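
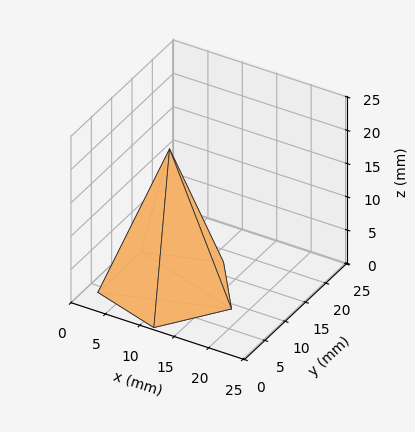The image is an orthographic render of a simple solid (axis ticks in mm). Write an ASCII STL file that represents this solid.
Reading the render: the shape is a regular 5-sided pyramid, base circumscribed radius ≈ 9 mm, apex at z ≈ 21 mm (dimensions read to the nearest mm from the axis ticks). For the STL, each face is triangulated and given an outward normal.

solid part
  facet normal 0.0000 0.0000 -1.0000
    outer loop
      vertex 1.72 14.29 0.00
      vertex 11.78 17.56 0.00
      vertex 18.00 9.00 0.00
    endloop
  endfacet
  facet normal 0.0000 0.0000 -1.0000
    outer loop
      vertex 1.72 3.71 0.00
      vertex 1.72 14.29 0.00
      vertex 18.00 9.00 0.00
    endloop
  endfacet
  facet normal 0.0000 0.0000 -1.0000
    outer loop
      vertex 11.78 0.44 0.00
      vertex 1.72 3.71 0.00
      vertex 18.00 9.00 0.00
    endloop
  endfacet
  facet normal 0.7643 0.5554 0.3276
    outer loop
      vertex 18.00 9.00 0.00
      vertex 11.78 17.56 0.00
      vertex 9.00 9.00 21.00
    endloop
  endfacet
  facet normal -0.2921 0.8985 0.3276
    outer loop
      vertex 11.78 17.56 0.00
      vertex 1.72 14.29 0.00
      vertex 9.00 9.00 21.00
    endloop
  endfacet
  facet normal -0.9448 0.0000 0.3275
    outer loop
      vertex 1.72 14.29 0.00
      vertex 1.72 3.71 0.00
      vertex 9.00 9.00 21.00
    endloop
  endfacet
  facet normal -0.2921 -0.8985 0.3276
    outer loop
      vertex 1.72 3.71 0.00
      vertex 11.78 0.44 0.00
      vertex 9.00 9.00 21.00
    endloop
  endfacet
  facet normal 0.7643 -0.5554 0.3276
    outer loop
      vertex 11.78 0.44 0.00
      vertex 18.00 9.00 0.00
      vertex 9.00 9.00 21.00
    endloop
  endfacet
endsolid part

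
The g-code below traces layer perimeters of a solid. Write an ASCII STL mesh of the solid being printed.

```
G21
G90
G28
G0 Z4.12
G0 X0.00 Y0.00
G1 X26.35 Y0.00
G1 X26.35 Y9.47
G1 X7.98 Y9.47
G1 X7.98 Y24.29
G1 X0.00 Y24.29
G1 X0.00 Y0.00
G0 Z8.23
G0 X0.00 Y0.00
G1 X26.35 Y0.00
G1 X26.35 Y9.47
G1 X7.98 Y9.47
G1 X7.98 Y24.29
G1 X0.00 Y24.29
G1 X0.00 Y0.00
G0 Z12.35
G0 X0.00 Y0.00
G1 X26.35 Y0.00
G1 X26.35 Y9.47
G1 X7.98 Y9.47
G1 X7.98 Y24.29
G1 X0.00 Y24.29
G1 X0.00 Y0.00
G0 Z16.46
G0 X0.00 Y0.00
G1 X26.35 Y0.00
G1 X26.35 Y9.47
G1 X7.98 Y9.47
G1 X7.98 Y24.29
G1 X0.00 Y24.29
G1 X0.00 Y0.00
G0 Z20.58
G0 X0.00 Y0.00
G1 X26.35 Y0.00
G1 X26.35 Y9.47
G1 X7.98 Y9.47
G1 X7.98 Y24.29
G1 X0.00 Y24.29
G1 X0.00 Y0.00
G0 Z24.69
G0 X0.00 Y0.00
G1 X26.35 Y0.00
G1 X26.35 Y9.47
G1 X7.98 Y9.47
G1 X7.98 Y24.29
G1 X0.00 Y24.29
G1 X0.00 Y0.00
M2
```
solid part
  facet normal 0.0000 0.0000 -1.0000
    outer loop
      vertex 26.35 9.47 0.00
      vertex 26.35 0.00 0.00
      vertex 0.00 0.00 0.00
    endloop
  endfacet
  facet normal 0.0000 0.0000 -1.0000
    outer loop
      vertex 7.98 9.47 0.00
      vertex 26.35 9.47 0.00
      vertex 0.00 0.00 0.00
    endloop
  endfacet
  facet normal 0.0000 0.0000 -1.0000
    outer loop
      vertex 7.98 24.29 0.00
      vertex 7.98 9.47 0.00
      vertex 0.00 0.00 0.00
    endloop
  endfacet
  facet normal 0.0000 0.0000 -1.0000
    outer loop
      vertex 0.00 24.29 0.00
      vertex 7.98 24.29 0.00
      vertex 0.00 0.00 0.00
    endloop
  endfacet
  facet normal 0.0000 0.0000 1.0000
    outer loop
      vertex 0.00 0.00 24.69
      vertex 26.35 0.00 24.69
      vertex 26.35 9.47 24.69
    endloop
  endfacet
  facet normal 0.0000 0.0000 1.0000
    outer loop
      vertex 0.00 0.00 24.69
      vertex 26.35 9.47 24.69
      vertex 7.98 9.47 24.69
    endloop
  endfacet
  facet normal 0.0000 0.0000 1.0000
    outer loop
      vertex 0.00 0.00 24.69
      vertex 7.98 9.47 24.69
      vertex 7.98 24.29 24.69
    endloop
  endfacet
  facet normal 0.0000 0.0000 1.0000
    outer loop
      vertex 0.00 0.00 24.69
      vertex 7.98 24.29 24.69
      vertex 0.00 24.29 24.69
    endloop
  endfacet
  facet normal 0.0000 -1.0000 0.0000
    outer loop
      vertex 0.00 0.00 0.00
      vertex 26.35 0.00 0.00
      vertex 26.35 0.00 24.69
    endloop
  endfacet
  facet normal 0.0000 -1.0000 0.0000
    outer loop
      vertex 0.00 0.00 0.00
      vertex 26.35 0.00 24.69
      vertex 0.00 0.00 24.69
    endloop
  endfacet
  facet normal 1.0000 0.0000 0.0000
    outer loop
      vertex 26.35 0.00 0.00
      vertex 26.35 9.47 0.00
      vertex 26.35 9.47 24.69
    endloop
  endfacet
  facet normal 1.0000 0.0000 0.0000
    outer loop
      vertex 26.35 0.00 0.00
      vertex 26.35 9.47 24.69
      vertex 26.35 0.00 24.69
    endloop
  endfacet
  facet normal 0.0000 1.0000 0.0000
    outer loop
      vertex 26.35 9.47 0.00
      vertex 7.98 9.47 0.00
      vertex 7.98 9.47 24.69
    endloop
  endfacet
  facet normal 0.0000 1.0000 0.0000
    outer loop
      vertex 26.35 9.47 0.00
      vertex 7.98 9.47 24.69
      vertex 26.35 9.47 24.69
    endloop
  endfacet
  facet normal 1.0000 0.0000 0.0000
    outer loop
      vertex 7.98 9.47 0.00
      vertex 7.98 24.29 0.00
      vertex 7.98 24.29 24.69
    endloop
  endfacet
  facet normal 1.0000 0.0000 0.0000
    outer loop
      vertex 7.98 9.47 0.00
      vertex 7.98 24.29 24.69
      vertex 7.98 9.47 24.69
    endloop
  endfacet
  facet normal 0.0000 1.0000 0.0000
    outer loop
      vertex 7.98 24.29 0.00
      vertex 0.00 24.29 0.00
      vertex 0.00 24.29 24.69
    endloop
  endfacet
  facet normal 0.0000 1.0000 0.0000
    outer loop
      vertex 7.98 24.29 0.00
      vertex 0.00 24.29 24.69
      vertex 7.98 24.29 24.69
    endloop
  endfacet
  facet normal -1.0000 0.0000 0.0000
    outer loop
      vertex 0.00 24.29 0.00
      vertex 0.00 0.00 0.00
      vertex 0.00 0.00 24.69
    endloop
  endfacet
  facet normal -1.0000 0.0000 0.0000
    outer loop
      vertex 0.00 24.29 0.00
      vertex 0.00 0.00 24.69
      vertex 0.00 24.29 24.69
    endloop
  endfacet
endsolid part

The G0 Z moves step by Δz≈4.12 mm. Every layer's G1 loop is the same polygon, so the solid is a straight extrusion of it from z=0 to z≈24.7. Closing with flat bottom and top caps and triangulating gives 20 facets — an L-shaped prism: outer 26.4 × 24.3 mm, arm thicknesses ≈ 9.47 mm (horizontal) and 7.98 mm (vertical), extruded 24.7 mm in z.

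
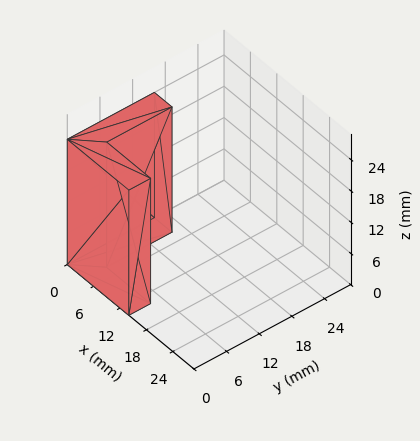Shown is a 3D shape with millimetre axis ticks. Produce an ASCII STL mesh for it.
Reading the render: the shape is an L-shaped prism: outer 14 × 16 mm, arm thicknesses ≈ 4 mm (horizontal) and 4 mm (vertical), extruded 24 mm in z (dimensions read to the nearest mm from the axis ticks). For the STL, each face is triangulated and given an outward normal.

solid part
  facet normal 0.0000 0.0000 -1.0000
    outer loop
      vertex 14.000 4.000 0.000
      vertex 14.000 0.000 0.000
      vertex 0.000 0.000 0.000
    endloop
  endfacet
  facet normal 0.0000 0.0000 -1.0000
    outer loop
      vertex 4.000 4.000 0.000
      vertex 14.000 4.000 0.000
      vertex 0.000 0.000 0.000
    endloop
  endfacet
  facet normal 0.0000 0.0000 -1.0000
    outer loop
      vertex 4.000 16.000 0.000
      vertex 4.000 4.000 0.000
      vertex 0.000 0.000 0.000
    endloop
  endfacet
  facet normal 0.0000 0.0000 -1.0000
    outer loop
      vertex 0.000 16.000 0.000
      vertex 4.000 16.000 0.000
      vertex 0.000 0.000 0.000
    endloop
  endfacet
  facet normal 0.0000 0.0000 1.0000
    outer loop
      vertex 0.000 0.000 24.000
      vertex 14.000 0.000 24.000
      vertex 14.000 4.000 24.000
    endloop
  endfacet
  facet normal 0.0000 0.0000 1.0000
    outer loop
      vertex 0.000 0.000 24.000
      vertex 14.000 4.000 24.000
      vertex 4.000 4.000 24.000
    endloop
  endfacet
  facet normal 0.0000 0.0000 1.0000
    outer loop
      vertex 0.000 0.000 24.000
      vertex 4.000 4.000 24.000
      vertex 4.000 16.000 24.000
    endloop
  endfacet
  facet normal 0.0000 0.0000 1.0000
    outer loop
      vertex 0.000 0.000 24.000
      vertex 4.000 16.000 24.000
      vertex 0.000 16.000 24.000
    endloop
  endfacet
  facet normal 0.0000 -1.0000 0.0000
    outer loop
      vertex 0.000 0.000 0.000
      vertex 14.000 0.000 0.000
      vertex 14.000 0.000 24.000
    endloop
  endfacet
  facet normal 0.0000 -1.0000 0.0000
    outer loop
      vertex 0.000 0.000 0.000
      vertex 14.000 0.000 24.000
      vertex 0.000 0.000 24.000
    endloop
  endfacet
  facet normal 1.0000 0.0000 0.0000
    outer loop
      vertex 14.000 0.000 0.000
      vertex 14.000 4.000 0.000
      vertex 14.000 4.000 24.000
    endloop
  endfacet
  facet normal 1.0000 0.0000 0.0000
    outer loop
      vertex 14.000 0.000 0.000
      vertex 14.000 4.000 24.000
      vertex 14.000 0.000 24.000
    endloop
  endfacet
  facet normal 0.0000 1.0000 0.0000
    outer loop
      vertex 14.000 4.000 0.000
      vertex 4.000 4.000 0.000
      vertex 4.000 4.000 24.000
    endloop
  endfacet
  facet normal 0.0000 1.0000 0.0000
    outer loop
      vertex 14.000 4.000 0.000
      vertex 4.000 4.000 24.000
      vertex 14.000 4.000 24.000
    endloop
  endfacet
  facet normal 1.0000 0.0000 0.0000
    outer loop
      vertex 4.000 4.000 0.000
      vertex 4.000 16.000 0.000
      vertex 4.000 16.000 24.000
    endloop
  endfacet
  facet normal 1.0000 0.0000 0.0000
    outer loop
      vertex 4.000 4.000 0.000
      vertex 4.000 16.000 24.000
      vertex 4.000 4.000 24.000
    endloop
  endfacet
  facet normal 0.0000 1.0000 0.0000
    outer loop
      vertex 4.000 16.000 0.000
      vertex 0.000 16.000 0.000
      vertex 0.000 16.000 24.000
    endloop
  endfacet
  facet normal 0.0000 1.0000 0.0000
    outer loop
      vertex 4.000 16.000 0.000
      vertex 0.000 16.000 24.000
      vertex 4.000 16.000 24.000
    endloop
  endfacet
  facet normal -1.0000 0.0000 0.0000
    outer loop
      vertex 0.000 16.000 0.000
      vertex 0.000 0.000 0.000
      vertex 0.000 0.000 24.000
    endloop
  endfacet
  facet normal -1.0000 0.0000 0.0000
    outer loop
      vertex 0.000 16.000 0.000
      vertex 0.000 0.000 24.000
      vertex 0.000 16.000 24.000
    endloop
  endfacet
endsolid part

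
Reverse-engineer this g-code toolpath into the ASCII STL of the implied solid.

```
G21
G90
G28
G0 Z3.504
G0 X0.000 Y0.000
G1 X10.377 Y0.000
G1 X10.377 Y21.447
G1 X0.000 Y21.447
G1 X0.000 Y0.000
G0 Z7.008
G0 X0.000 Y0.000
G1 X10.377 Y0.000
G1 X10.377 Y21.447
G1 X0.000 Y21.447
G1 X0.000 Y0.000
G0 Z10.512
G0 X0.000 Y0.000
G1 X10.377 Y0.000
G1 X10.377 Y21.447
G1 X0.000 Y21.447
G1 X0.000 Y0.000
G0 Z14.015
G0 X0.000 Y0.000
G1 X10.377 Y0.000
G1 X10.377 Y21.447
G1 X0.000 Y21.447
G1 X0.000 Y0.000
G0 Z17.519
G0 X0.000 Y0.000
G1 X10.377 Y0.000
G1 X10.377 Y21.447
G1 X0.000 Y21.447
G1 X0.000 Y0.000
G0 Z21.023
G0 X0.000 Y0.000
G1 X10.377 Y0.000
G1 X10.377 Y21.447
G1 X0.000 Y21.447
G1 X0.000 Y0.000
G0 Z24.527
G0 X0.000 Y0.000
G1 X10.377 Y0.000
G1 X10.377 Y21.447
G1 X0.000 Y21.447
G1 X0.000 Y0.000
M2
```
solid part
  facet normal 0.0000 0.0000 -1.0000
    outer loop
      vertex 10.377 21.447 0.000
      vertex 10.377 0.000 0.000
      vertex 0.000 0.000 0.000
    endloop
  endfacet
  facet normal 0.0000 0.0000 -1.0000
    outer loop
      vertex 0.000 21.447 0.000
      vertex 10.377 21.447 0.000
      vertex 0.000 0.000 0.000
    endloop
  endfacet
  facet normal 0.0000 0.0000 1.0000
    outer loop
      vertex 0.000 0.000 24.527
      vertex 10.377 0.000 24.527
      vertex 10.377 21.447 24.527
    endloop
  endfacet
  facet normal 0.0000 0.0000 1.0000
    outer loop
      vertex 0.000 0.000 24.527
      vertex 10.377 21.447 24.527
      vertex 0.000 21.447 24.527
    endloop
  endfacet
  facet normal 0.0000 -1.0000 0.0000
    outer loop
      vertex 0.000 0.000 0.000
      vertex 10.377 0.000 0.000
      vertex 10.377 0.000 24.527
    endloop
  endfacet
  facet normal 0.0000 -1.0000 0.0000
    outer loop
      vertex 0.000 0.000 0.000
      vertex 10.377 0.000 24.527
      vertex 0.000 0.000 24.527
    endloop
  endfacet
  facet normal 0.0000 1.0000 0.0000
    outer loop
      vertex 10.377 21.447 24.527
      vertex 10.377 21.447 0.000
      vertex 0.000 21.447 0.000
    endloop
  endfacet
  facet normal 0.0000 1.0000 0.0000
    outer loop
      vertex 0.000 21.447 24.527
      vertex 10.377 21.447 24.527
      vertex 0.000 21.447 0.000
    endloop
  endfacet
  facet normal -1.0000 0.0000 0.0000
    outer loop
      vertex 0.000 21.447 24.527
      vertex 0.000 21.447 0.000
      vertex 0.000 0.000 0.000
    endloop
  endfacet
  facet normal -1.0000 0.0000 0.0000
    outer loop
      vertex 0.000 0.000 24.527
      vertex 0.000 21.447 24.527
      vertex 0.000 0.000 0.000
    endloop
  endfacet
  facet normal 1.0000 0.0000 0.0000
    outer loop
      vertex 10.377 0.000 0.000
      vertex 10.377 21.447 0.000
      vertex 10.377 21.447 24.527
    endloop
  endfacet
  facet normal 1.0000 0.0000 0.0000
    outer loop
      vertex 10.377 0.000 0.000
      vertex 10.377 21.447 24.527
      vertex 10.377 0.000 24.527
    endloop
  endfacet
endsolid part

The G0 Z moves step by Δz≈3.504 mm. Every layer's G1 loop is the same polygon, so the solid is a straight extrusion of it from z=0 to z≈24.5. Closing with flat bottom and top caps and triangulating gives 12 facets — a rectangular box, roughly 10.4 × 21.4 mm footprint and 24.5 mm tall.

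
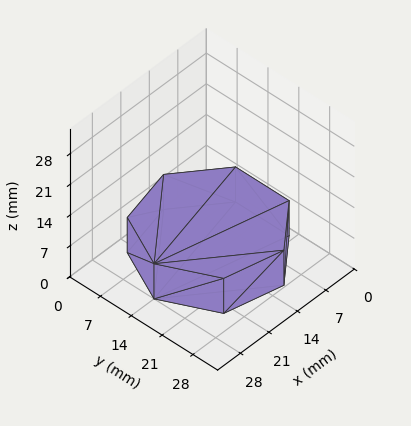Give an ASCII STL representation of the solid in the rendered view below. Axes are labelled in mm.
Reading the render: the shape is a regular 7-sided prism (a cylinder approximated with 7 flat sides), circumscribed radius ≈ 14 mm, height ≈ 8 mm (dimensions read to the nearest mm from the axis ticks). For the STL, each face is triangulated and given an outward normal.

solid part
  facet normal 0.0000 0.0000 -1.0000
    outer loop
      vertex 10.88 27.65 0.00
      vertex 22.73 24.95 0.00
      vertex 28.00 14.00 0.00
    endloop
  endfacet
  facet normal 0.0000 0.0000 -1.0000
    outer loop
      vertex 1.39 20.07 0.00
      vertex 10.88 27.65 0.00
      vertex 28.00 14.00 0.00
    endloop
  endfacet
  facet normal 0.0000 0.0000 -1.0000
    outer loop
      vertex 1.39 7.93 0.00
      vertex 1.39 20.07 0.00
      vertex 28.00 14.00 0.00
    endloop
  endfacet
  facet normal 0.0000 0.0000 -1.0000
    outer loop
      vertex 10.88 0.35 0.00
      vertex 1.39 7.93 0.00
      vertex 28.00 14.00 0.00
    endloop
  endfacet
  facet normal 0.0000 0.0000 -1.0000
    outer loop
      vertex 22.73 3.05 0.00
      vertex 10.88 0.35 0.00
      vertex 28.00 14.00 0.00
    endloop
  endfacet
  facet normal 0.0000 0.0000 1.0000
    outer loop
      vertex 28.00 14.00 8.00
      vertex 22.73 24.95 8.00
      vertex 10.88 27.65 8.00
    endloop
  endfacet
  facet normal 0.0000 0.0000 1.0000
    outer loop
      vertex 28.00 14.00 8.00
      vertex 10.88 27.65 8.00
      vertex 1.39 20.07 8.00
    endloop
  endfacet
  facet normal 0.0000 0.0000 1.0000
    outer loop
      vertex 28.00 14.00 8.00
      vertex 1.39 20.07 8.00
      vertex 1.39 7.93 8.00
    endloop
  endfacet
  facet normal 0.0000 0.0000 1.0000
    outer loop
      vertex 28.00 14.00 8.00
      vertex 1.39 7.93 8.00
      vertex 10.88 0.35 8.00
    endloop
  endfacet
  facet normal 0.0000 0.0000 1.0000
    outer loop
      vertex 28.00 14.00 8.00
      vertex 10.88 0.35 8.00
      vertex 22.73 3.05 8.00
    endloop
  endfacet
  facet normal 0.9011 0.4337 0.0000
    outer loop
      vertex 28.00 14.00 0.00
      vertex 22.73 24.95 0.00
      vertex 22.73 24.95 8.00
    endloop
  endfacet
  facet normal 0.9011 0.4337 0.0000
    outer loop
      vertex 28.00 14.00 0.00
      vertex 22.73 24.95 8.00
      vertex 28.00 14.00 8.00
    endloop
  endfacet
  facet normal 0.2222 0.9750 0.0000
    outer loop
      vertex 22.73 24.95 0.00
      vertex 10.88 27.65 0.00
      vertex 10.88 27.65 8.00
    endloop
  endfacet
  facet normal 0.2222 0.9750 0.0000
    outer loop
      vertex 22.73 24.95 0.00
      vertex 10.88 27.65 8.00
      vertex 22.73 24.95 8.00
    endloop
  endfacet
  facet normal -0.6241 0.7814 0.0000
    outer loop
      vertex 10.88 27.65 0.00
      vertex 1.39 20.07 0.00
      vertex 1.39 20.07 8.00
    endloop
  endfacet
  facet normal -0.6241 0.7814 0.0000
    outer loop
      vertex 10.88 27.65 0.00
      vertex 1.39 20.07 8.00
      vertex 10.88 27.65 8.00
    endloop
  endfacet
  facet normal -1.0000 0.0000 0.0000
    outer loop
      vertex 1.39 20.07 0.00
      vertex 1.39 7.93 0.00
      vertex 1.39 7.93 8.00
    endloop
  endfacet
  facet normal -1.0000 0.0000 0.0000
    outer loop
      vertex 1.39 20.07 0.00
      vertex 1.39 7.93 8.00
      vertex 1.39 20.07 8.00
    endloop
  endfacet
  facet normal -0.6241 -0.7814 0.0000
    outer loop
      vertex 1.39 7.93 0.00
      vertex 10.88 0.35 0.00
      vertex 10.88 0.35 8.00
    endloop
  endfacet
  facet normal -0.6241 -0.7814 0.0000
    outer loop
      vertex 1.39 7.93 0.00
      vertex 10.88 0.35 8.00
      vertex 1.39 7.93 8.00
    endloop
  endfacet
  facet normal 0.2222 -0.9750 0.0000
    outer loop
      vertex 10.88 0.35 0.00
      vertex 22.73 3.05 0.00
      vertex 22.73 3.05 8.00
    endloop
  endfacet
  facet normal 0.2222 -0.9750 0.0000
    outer loop
      vertex 10.88 0.35 0.00
      vertex 22.73 3.05 8.00
      vertex 10.88 0.35 8.00
    endloop
  endfacet
  facet normal 0.9011 -0.4337 0.0000
    outer loop
      vertex 22.73 3.05 0.00
      vertex 28.00 14.00 0.00
      vertex 28.00 14.00 8.00
    endloop
  endfacet
  facet normal 0.9011 -0.4337 0.0000
    outer loop
      vertex 22.73 3.05 0.00
      vertex 28.00 14.00 8.00
      vertex 22.73 3.05 8.00
    endloop
  endfacet
endsolid part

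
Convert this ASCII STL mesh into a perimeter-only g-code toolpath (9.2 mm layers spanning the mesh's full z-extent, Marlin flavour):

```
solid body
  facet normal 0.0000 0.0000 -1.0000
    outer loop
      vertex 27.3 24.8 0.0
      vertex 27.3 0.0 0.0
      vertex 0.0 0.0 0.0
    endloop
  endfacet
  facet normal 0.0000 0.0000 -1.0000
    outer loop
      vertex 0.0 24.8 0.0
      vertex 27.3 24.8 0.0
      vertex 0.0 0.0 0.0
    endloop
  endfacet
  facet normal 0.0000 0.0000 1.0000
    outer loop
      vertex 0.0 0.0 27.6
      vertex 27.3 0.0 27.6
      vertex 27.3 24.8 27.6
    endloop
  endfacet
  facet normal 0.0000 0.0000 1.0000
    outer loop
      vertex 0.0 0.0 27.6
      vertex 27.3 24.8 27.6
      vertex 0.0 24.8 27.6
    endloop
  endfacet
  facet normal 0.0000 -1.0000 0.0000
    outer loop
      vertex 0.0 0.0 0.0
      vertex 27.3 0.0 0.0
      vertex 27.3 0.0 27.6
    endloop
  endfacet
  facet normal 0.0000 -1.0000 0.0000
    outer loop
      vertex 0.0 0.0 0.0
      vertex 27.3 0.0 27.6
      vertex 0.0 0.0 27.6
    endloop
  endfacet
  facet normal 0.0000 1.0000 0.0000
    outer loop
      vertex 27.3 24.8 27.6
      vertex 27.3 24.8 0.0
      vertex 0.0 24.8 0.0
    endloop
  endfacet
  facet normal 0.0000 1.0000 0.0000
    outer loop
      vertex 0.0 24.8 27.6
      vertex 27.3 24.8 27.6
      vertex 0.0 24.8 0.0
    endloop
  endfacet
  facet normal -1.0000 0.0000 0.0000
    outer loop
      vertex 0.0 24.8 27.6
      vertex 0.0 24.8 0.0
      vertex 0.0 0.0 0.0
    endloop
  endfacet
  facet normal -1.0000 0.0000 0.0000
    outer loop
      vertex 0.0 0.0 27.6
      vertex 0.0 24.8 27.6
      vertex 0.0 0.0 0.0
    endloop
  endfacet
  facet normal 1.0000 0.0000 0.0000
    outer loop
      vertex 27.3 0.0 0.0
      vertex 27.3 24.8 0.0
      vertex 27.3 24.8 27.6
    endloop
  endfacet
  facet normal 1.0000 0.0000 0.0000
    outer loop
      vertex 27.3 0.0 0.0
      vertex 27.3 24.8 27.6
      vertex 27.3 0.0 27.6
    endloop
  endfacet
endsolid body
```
; perimeter-only toolpath
G21 ; units = mm
G90 ; absolute positioning
G28 ; home
; layer 1
G0 Z9.2
G0 X0.0 Y0.0
G1 X27.3 Y0.0
G1 X27.3 Y24.8
G1 X0.0 Y24.8
G1 X0.0 Y0.0
; layer 2
G0 Z18.4
G0 X0.0 Y0.0
G1 X27.3 Y0.0
G1 X27.3 Y24.8
G1 X0.0 Y24.8
G1 X0.0 Y0.0
; layer 3
G0 Z27.6
G0 X0.0 Y0.0
G1 X27.3 Y0.0
G1 X27.3 Y24.8
G1 X0.0 Y24.8
G1 X0.0 Y0.0
M2 ; end

The solid is a rectangular box, roughly 27.3 × 24.8 mm footprint and 27.6 mm tall. Slicing at Δz = 9.2 mm — 3 equal slices spanning the solid's height, so layer i sits at z = i·h/3 — gives 3 non-empty perimeters. Each is a 4-segment closed polygon; G0 lifts to the layer z and rapids to the start vertex, then G1 traces the edges.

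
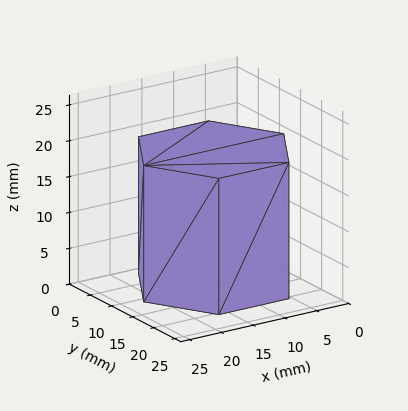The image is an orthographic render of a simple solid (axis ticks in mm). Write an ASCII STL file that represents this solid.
Reading the render: the shape is a regular 6-sided prism (a cylinder approximated with 6 flat sides), circumscribed radius ≈ 11 mm, height ≈ 19 mm (dimensions read to the nearest mm from the axis ticks). For the STL, each face is triangulated and given an outward normal.

solid part
  facet normal 0.0000 0.0000 -1.0000
    outer loop
      vertex 5.500 20.526 0.000
      vertex 16.500 20.526 0.000
      vertex 22.000 11.000 0.000
    endloop
  endfacet
  facet normal 0.0000 0.0000 -1.0000
    outer loop
      vertex 0.000 11.000 0.000
      vertex 5.500 20.526 0.000
      vertex 22.000 11.000 0.000
    endloop
  endfacet
  facet normal 0.0000 0.0000 -1.0000
    outer loop
      vertex 5.500 1.474 0.000
      vertex 0.000 11.000 0.000
      vertex 22.000 11.000 0.000
    endloop
  endfacet
  facet normal 0.0000 0.0000 -1.0000
    outer loop
      vertex 16.500 1.474 0.000
      vertex 5.500 1.474 0.000
      vertex 22.000 11.000 0.000
    endloop
  endfacet
  facet normal 0.0000 0.0000 1.0000
    outer loop
      vertex 22.000 11.000 19.000
      vertex 16.500 20.526 19.000
      vertex 5.500 20.526 19.000
    endloop
  endfacet
  facet normal 0.0000 0.0000 1.0000
    outer loop
      vertex 22.000 11.000 19.000
      vertex 5.500 20.526 19.000
      vertex 0.000 11.000 19.000
    endloop
  endfacet
  facet normal 0.0000 0.0000 1.0000
    outer loop
      vertex 22.000 11.000 19.000
      vertex 0.000 11.000 19.000
      vertex 5.500 1.474 19.000
    endloop
  endfacet
  facet normal 0.0000 0.0000 1.0000
    outer loop
      vertex 22.000 11.000 19.000
      vertex 5.500 1.474 19.000
      vertex 16.500 1.474 19.000
    endloop
  endfacet
  facet normal 0.8660 0.5000 0.0000
    outer loop
      vertex 22.000 11.000 0.000
      vertex 16.500 20.526 0.000
      vertex 16.500 20.526 19.000
    endloop
  endfacet
  facet normal 0.8660 0.5000 0.0000
    outer loop
      vertex 22.000 11.000 0.000
      vertex 16.500 20.526 19.000
      vertex 22.000 11.000 19.000
    endloop
  endfacet
  facet normal 0.0000 1.0000 0.0000
    outer loop
      vertex 16.500 20.526 0.000
      vertex 5.500 20.526 0.000
      vertex 5.500 20.526 19.000
    endloop
  endfacet
  facet normal 0.0000 1.0000 0.0000
    outer loop
      vertex 16.500 20.526 0.000
      vertex 5.500 20.526 19.000
      vertex 16.500 20.526 19.000
    endloop
  endfacet
  facet normal -0.8660 0.5000 0.0000
    outer loop
      vertex 5.500 20.526 0.000
      vertex 0.000 11.000 0.000
      vertex 0.000 11.000 19.000
    endloop
  endfacet
  facet normal -0.8660 0.5000 0.0000
    outer loop
      vertex 5.500 20.526 0.000
      vertex 0.000 11.000 19.000
      vertex 5.500 20.526 19.000
    endloop
  endfacet
  facet normal -0.8660 -0.5000 0.0000
    outer loop
      vertex 0.000 11.000 0.000
      vertex 5.500 1.474 0.000
      vertex 5.500 1.474 19.000
    endloop
  endfacet
  facet normal -0.8660 -0.5000 0.0000
    outer loop
      vertex 0.000 11.000 0.000
      vertex 5.500 1.474 19.000
      vertex 0.000 11.000 19.000
    endloop
  endfacet
  facet normal 0.0000 -1.0000 0.0000
    outer loop
      vertex 5.500 1.474 0.000
      vertex 16.500 1.474 0.000
      vertex 16.500 1.474 19.000
    endloop
  endfacet
  facet normal 0.0000 -1.0000 0.0000
    outer loop
      vertex 5.500 1.474 0.000
      vertex 16.500 1.474 19.000
      vertex 5.500 1.474 19.000
    endloop
  endfacet
  facet normal 0.8660 -0.5000 0.0000
    outer loop
      vertex 16.500 1.474 0.000
      vertex 22.000 11.000 0.000
      vertex 22.000 11.000 19.000
    endloop
  endfacet
  facet normal 0.8660 -0.5000 0.0000
    outer loop
      vertex 16.500 1.474 0.000
      vertex 22.000 11.000 19.000
      vertex 16.500 1.474 19.000
    endloop
  endfacet
endsolid part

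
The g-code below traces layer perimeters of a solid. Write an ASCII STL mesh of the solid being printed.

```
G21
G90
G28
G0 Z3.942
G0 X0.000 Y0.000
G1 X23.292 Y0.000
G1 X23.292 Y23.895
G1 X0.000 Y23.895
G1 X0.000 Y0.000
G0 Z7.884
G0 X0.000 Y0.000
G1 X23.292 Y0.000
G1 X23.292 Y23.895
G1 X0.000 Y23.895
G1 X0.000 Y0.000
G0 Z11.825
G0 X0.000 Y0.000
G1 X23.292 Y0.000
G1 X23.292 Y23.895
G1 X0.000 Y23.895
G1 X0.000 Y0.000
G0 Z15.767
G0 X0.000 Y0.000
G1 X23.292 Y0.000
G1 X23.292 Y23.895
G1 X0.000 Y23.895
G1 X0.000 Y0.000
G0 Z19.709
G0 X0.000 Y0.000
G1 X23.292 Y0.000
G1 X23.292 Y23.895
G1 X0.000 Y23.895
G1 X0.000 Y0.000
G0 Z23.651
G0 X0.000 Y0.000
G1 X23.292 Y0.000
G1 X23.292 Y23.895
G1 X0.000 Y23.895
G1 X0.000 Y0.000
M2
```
solid part
  facet normal 0.0000 0.0000 -1.0000
    outer loop
      vertex 23.292 23.895 0.000
      vertex 23.292 0.000 0.000
      vertex 0.000 0.000 0.000
    endloop
  endfacet
  facet normal 0.0000 0.0000 -1.0000
    outer loop
      vertex 0.000 23.895 0.000
      vertex 23.292 23.895 0.000
      vertex 0.000 0.000 0.000
    endloop
  endfacet
  facet normal 0.0000 0.0000 1.0000
    outer loop
      vertex 0.000 0.000 23.651
      vertex 23.292 0.000 23.651
      vertex 23.292 23.895 23.651
    endloop
  endfacet
  facet normal 0.0000 0.0000 1.0000
    outer loop
      vertex 0.000 0.000 23.651
      vertex 23.292 23.895 23.651
      vertex 0.000 23.895 23.651
    endloop
  endfacet
  facet normal 0.0000 -1.0000 0.0000
    outer loop
      vertex 0.000 0.000 0.000
      vertex 23.292 0.000 0.000
      vertex 23.292 0.000 23.651
    endloop
  endfacet
  facet normal 0.0000 -1.0000 0.0000
    outer loop
      vertex 0.000 0.000 0.000
      vertex 23.292 0.000 23.651
      vertex 0.000 0.000 23.651
    endloop
  endfacet
  facet normal 0.0000 1.0000 0.0000
    outer loop
      vertex 23.292 23.895 23.651
      vertex 23.292 23.895 0.000
      vertex 0.000 23.895 0.000
    endloop
  endfacet
  facet normal 0.0000 1.0000 0.0000
    outer loop
      vertex 0.000 23.895 23.651
      vertex 23.292 23.895 23.651
      vertex 0.000 23.895 0.000
    endloop
  endfacet
  facet normal -1.0000 0.0000 0.0000
    outer loop
      vertex 0.000 23.895 23.651
      vertex 0.000 23.895 0.000
      vertex 0.000 0.000 0.000
    endloop
  endfacet
  facet normal -1.0000 0.0000 0.0000
    outer loop
      vertex 0.000 0.000 23.651
      vertex 0.000 23.895 23.651
      vertex 0.000 0.000 0.000
    endloop
  endfacet
  facet normal 1.0000 0.0000 0.0000
    outer loop
      vertex 23.292 0.000 0.000
      vertex 23.292 23.895 0.000
      vertex 23.292 23.895 23.651
    endloop
  endfacet
  facet normal 1.0000 0.0000 0.0000
    outer loop
      vertex 23.292 0.000 0.000
      vertex 23.292 23.895 23.651
      vertex 23.292 0.000 23.651
    endloop
  endfacet
endsolid part

The G0 Z moves step by Δz≈3.942 mm. Every layer's G1 loop is the same polygon, so the solid is a straight extrusion of it from z=0 to z≈23.7. Closing with flat bottom and top caps and triangulating gives 12 facets — a rectangular box, roughly 23.3 × 23.9 mm footprint and 23.7 mm tall.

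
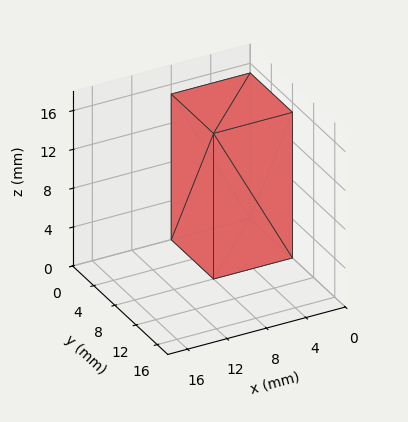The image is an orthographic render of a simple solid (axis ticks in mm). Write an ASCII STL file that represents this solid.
Reading the render: the shape is a rectangular box, roughly 8 × 8 mm footprint and 15 mm tall (dimensions read to the nearest mm from the axis ticks). For the STL, each face is triangulated and given an outward normal.

solid part
  facet normal 0.0000 0.0000 -1.0000
    outer loop
      vertex 8.00 8.00 0.00
      vertex 8.00 0.00 0.00
      vertex 0.00 0.00 0.00
    endloop
  endfacet
  facet normal 0.0000 0.0000 -1.0000
    outer loop
      vertex 0.00 8.00 0.00
      vertex 8.00 8.00 0.00
      vertex 0.00 0.00 0.00
    endloop
  endfacet
  facet normal 0.0000 0.0000 1.0000
    outer loop
      vertex 0.00 0.00 15.00
      vertex 8.00 0.00 15.00
      vertex 8.00 8.00 15.00
    endloop
  endfacet
  facet normal 0.0000 0.0000 1.0000
    outer loop
      vertex 0.00 0.00 15.00
      vertex 8.00 8.00 15.00
      vertex 0.00 8.00 15.00
    endloop
  endfacet
  facet normal 0.0000 -1.0000 0.0000
    outer loop
      vertex 0.00 0.00 0.00
      vertex 8.00 0.00 0.00
      vertex 8.00 0.00 15.00
    endloop
  endfacet
  facet normal 0.0000 -1.0000 0.0000
    outer loop
      vertex 0.00 0.00 0.00
      vertex 8.00 0.00 15.00
      vertex 0.00 0.00 15.00
    endloop
  endfacet
  facet normal 0.0000 1.0000 0.0000
    outer loop
      vertex 8.00 8.00 15.00
      vertex 8.00 8.00 0.00
      vertex 0.00 8.00 0.00
    endloop
  endfacet
  facet normal 0.0000 1.0000 0.0000
    outer loop
      vertex 0.00 8.00 15.00
      vertex 8.00 8.00 15.00
      vertex 0.00 8.00 0.00
    endloop
  endfacet
  facet normal -1.0000 0.0000 0.0000
    outer loop
      vertex 0.00 8.00 15.00
      vertex 0.00 8.00 0.00
      vertex 0.00 0.00 0.00
    endloop
  endfacet
  facet normal -1.0000 0.0000 0.0000
    outer loop
      vertex 0.00 0.00 15.00
      vertex 0.00 8.00 15.00
      vertex 0.00 0.00 0.00
    endloop
  endfacet
  facet normal 1.0000 0.0000 0.0000
    outer loop
      vertex 8.00 0.00 0.00
      vertex 8.00 8.00 0.00
      vertex 8.00 8.00 15.00
    endloop
  endfacet
  facet normal 1.0000 0.0000 0.0000
    outer loop
      vertex 8.00 0.00 0.00
      vertex 8.00 8.00 15.00
      vertex 8.00 0.00 15.00
    endloop
  endfacet
endsolid part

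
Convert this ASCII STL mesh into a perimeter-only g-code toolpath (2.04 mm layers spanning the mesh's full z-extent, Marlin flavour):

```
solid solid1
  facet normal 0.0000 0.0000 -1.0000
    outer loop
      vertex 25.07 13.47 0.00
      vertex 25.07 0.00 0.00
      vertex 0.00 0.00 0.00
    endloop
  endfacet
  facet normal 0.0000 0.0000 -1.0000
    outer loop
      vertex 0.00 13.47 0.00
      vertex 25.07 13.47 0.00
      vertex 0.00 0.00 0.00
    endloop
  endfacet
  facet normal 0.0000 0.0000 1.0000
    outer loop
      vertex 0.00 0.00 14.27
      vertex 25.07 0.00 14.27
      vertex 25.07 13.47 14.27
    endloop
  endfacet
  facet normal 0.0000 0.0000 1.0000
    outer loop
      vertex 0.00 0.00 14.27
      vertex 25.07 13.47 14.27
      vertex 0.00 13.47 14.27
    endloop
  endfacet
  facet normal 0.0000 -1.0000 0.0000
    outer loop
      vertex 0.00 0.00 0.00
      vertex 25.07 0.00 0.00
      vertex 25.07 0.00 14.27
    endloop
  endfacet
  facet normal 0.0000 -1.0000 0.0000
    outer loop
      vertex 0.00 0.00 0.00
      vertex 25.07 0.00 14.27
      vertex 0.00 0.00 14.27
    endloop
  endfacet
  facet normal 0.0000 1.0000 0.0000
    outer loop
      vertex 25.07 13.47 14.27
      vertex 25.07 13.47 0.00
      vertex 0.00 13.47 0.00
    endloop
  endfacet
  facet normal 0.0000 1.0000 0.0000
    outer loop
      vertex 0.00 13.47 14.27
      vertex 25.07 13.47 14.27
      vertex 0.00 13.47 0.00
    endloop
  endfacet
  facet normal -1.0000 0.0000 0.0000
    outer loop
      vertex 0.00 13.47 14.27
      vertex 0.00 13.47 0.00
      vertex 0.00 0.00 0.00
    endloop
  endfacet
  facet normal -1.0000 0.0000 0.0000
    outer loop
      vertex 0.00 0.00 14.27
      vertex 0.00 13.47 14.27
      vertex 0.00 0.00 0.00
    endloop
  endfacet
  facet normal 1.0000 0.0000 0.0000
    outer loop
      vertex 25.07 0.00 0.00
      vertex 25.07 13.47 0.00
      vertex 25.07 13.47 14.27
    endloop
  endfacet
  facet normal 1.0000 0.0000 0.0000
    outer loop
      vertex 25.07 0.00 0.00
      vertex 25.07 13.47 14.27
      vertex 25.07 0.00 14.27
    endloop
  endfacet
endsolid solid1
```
; perimeter-only toolpath
G21 ; units = mm
G90 ; absolute positioning
G28 ; home
; layer 1
G0 Z2.04
G0 X0.00 Y0.00
G1 X25.07 Y0.00
G1 X25.07 Y13.47
G1 X0.00 Y13.47
G1 X0.00 Y0.00
; layer 2
G0 Z4.08
G0 X0.00 Y0.00
G1 X25.07 Y0.00
G1 X25.07 Y13.47
G1 X0.00 Y13.47
G1 X0.00 Y0.00
; layer 3
G0 Z6.12
G0 X0.00 Y0.00
G1 X25.07 Y0.00
G1 X25.07 Y13.47
G1 X0.00 Y13.47
G1 X0.00 Y0.00
; layer 4
G0 Z8.15
G0 X0.00 Y0.00
G1 X25.07 Y0.00
G1 X25.07 Y13.47
G1 X0.00 Y13.47
G1 X0.00 Y0.00
; layer 5
G0 Z10.19
G0 X0.00 Y0.00
G1 X25.07 Y0.00
G1 X25.07 Y13.47
G1 X0.00 Y13.47
G1 X0.00 Y0.00
; layer 6
G0 Z12.23
G0 X0.00 Y0.00
G1 X25.07 Y0.00
G1 X25.07 Y13.47
G1 X0.00 Y13.47
G1 X0.00 Y0.00
; layer 7
G0 Z14.27
G0 X0.00 Y0.00
G1 X25.07 Y0.00
G1 X25.07 Y13.47
G1 X0.00 Y13.47
G1 X0.00 Y0.00
M2 ; end

The solid is a rectangular box, roughly 25.1 × 13.5 mm footprint and 14.3 mm tall. Slicing at Δz = 2.04 mm — 7 equal slices spanning the solid's height, so layer i sits at z = i·h/7 — gives 7 non-empty perimeters. Each is a 4-segment closed polygon; G0 lifts to the layer z and rapids to the start vertex, then G1 traces the edges.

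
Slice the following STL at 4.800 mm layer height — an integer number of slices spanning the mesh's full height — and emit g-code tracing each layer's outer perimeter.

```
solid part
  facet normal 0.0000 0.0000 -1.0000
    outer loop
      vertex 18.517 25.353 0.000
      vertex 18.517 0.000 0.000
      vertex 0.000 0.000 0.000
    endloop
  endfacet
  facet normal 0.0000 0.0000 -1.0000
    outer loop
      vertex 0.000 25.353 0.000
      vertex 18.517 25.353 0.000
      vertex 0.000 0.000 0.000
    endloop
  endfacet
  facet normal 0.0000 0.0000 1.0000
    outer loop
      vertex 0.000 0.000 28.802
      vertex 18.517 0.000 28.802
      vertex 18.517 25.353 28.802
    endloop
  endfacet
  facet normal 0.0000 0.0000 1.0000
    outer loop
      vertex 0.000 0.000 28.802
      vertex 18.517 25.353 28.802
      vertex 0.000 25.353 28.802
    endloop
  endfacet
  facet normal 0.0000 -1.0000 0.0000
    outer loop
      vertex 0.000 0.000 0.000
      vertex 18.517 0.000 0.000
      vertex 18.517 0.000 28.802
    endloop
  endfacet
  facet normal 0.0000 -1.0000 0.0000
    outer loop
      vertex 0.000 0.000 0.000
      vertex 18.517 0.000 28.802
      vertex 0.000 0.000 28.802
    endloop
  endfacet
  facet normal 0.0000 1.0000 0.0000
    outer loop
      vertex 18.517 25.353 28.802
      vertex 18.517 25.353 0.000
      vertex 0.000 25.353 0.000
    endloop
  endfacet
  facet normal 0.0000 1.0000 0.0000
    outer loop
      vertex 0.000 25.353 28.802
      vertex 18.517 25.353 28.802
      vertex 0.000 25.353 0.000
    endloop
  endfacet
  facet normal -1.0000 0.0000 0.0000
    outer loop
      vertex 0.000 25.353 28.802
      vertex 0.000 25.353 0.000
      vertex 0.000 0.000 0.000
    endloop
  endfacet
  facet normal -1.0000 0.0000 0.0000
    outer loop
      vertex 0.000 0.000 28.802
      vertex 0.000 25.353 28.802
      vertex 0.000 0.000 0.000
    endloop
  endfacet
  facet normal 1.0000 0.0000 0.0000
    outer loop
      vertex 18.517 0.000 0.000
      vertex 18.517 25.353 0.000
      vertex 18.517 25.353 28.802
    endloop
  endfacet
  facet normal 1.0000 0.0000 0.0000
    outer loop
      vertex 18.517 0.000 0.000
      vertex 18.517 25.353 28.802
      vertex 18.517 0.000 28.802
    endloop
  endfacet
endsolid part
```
; perimeter-only toolpath
G21 ; units = mm
G90 ; absolute positioning
G28 ; home
; layer 1
G0 Z4.800
G0 X0.000 Y0.000
G1 X18.517 Y0.000
G1 X18.517 Y25.353
G1 X0.000 Y25.353
G1 X0.000 Y0.000
; layer 2
G0 Z9.601
G0 X0.000 Y0.000
G1 X18.517 Y0.000
G1 X18.517 Y25.353
G1 X0.000 Y25.353
G1 X0.000 Y0.000
; layer 3
G0 Z14.401
G0 X0.000 Y0.000
G1 X18.517 Y0.000
G1 X18.517 Y25.353
G1 X0.000 Y25.353
G1 X0.000 Y0.000
; layer 4
G0 Z19.201
G0 X0.000 Y0.000
G1 X18.517 Y0.000
G1 X18.517 Y25.353
G1 X0.000 Y25.353
G1 X0.000 Y0.000
; layer 5
G0 Z24.002
G0 X0.000 Y0.000
G1 X18.517 Y0.000
G1 X18.517 Y25.353
G1 X0.000 Y25.353
G1 X0.000 Y0.000
; layer 6
G0 Z28.802
G0 X0.000 Y0.000
G1 X18.517 Y0.000
G1 X18.517 Y25.353
G1 X0.000 Y25.353
G1 X0.000 Y0.000
M2 ; end

The solid is a rectangular box, roughly 18.5 × 25.4 mm footprint and 28.8 mm tall. Slicing at Δz = 4.800 mm — 6 equal slices spanning the solid's height, so layer i sits at z = i·h/6 — gives 6 non-empty perimeters. Each is a 4-segment closed polygon; G0 lifts to the layer z and rapids to the start vertex, then G1 traces the edges.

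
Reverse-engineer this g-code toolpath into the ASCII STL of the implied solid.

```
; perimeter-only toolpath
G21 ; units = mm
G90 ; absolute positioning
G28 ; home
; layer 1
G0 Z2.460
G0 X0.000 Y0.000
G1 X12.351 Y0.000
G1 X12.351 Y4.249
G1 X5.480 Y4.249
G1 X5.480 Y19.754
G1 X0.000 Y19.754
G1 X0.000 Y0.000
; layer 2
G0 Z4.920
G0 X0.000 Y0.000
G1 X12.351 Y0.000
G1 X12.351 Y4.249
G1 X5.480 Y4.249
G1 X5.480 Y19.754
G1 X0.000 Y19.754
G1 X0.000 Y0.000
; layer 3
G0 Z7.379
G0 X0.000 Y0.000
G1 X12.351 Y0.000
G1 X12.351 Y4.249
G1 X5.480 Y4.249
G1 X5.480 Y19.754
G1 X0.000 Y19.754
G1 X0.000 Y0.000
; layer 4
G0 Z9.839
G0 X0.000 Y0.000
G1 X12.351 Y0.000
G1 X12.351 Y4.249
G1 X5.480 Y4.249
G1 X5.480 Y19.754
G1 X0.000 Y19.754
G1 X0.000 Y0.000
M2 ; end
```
solid part
  facet normal 0.0000 0.0000 -1.0000
    outer loop
      vertex 12.351 4.249 0.000
      vertex 12.351 0.000 0.000
      vertex 0.000 0.000 0.000
    endloop
  endfacet
  facet normal 0.0000 0.0000 -1.0000
    outer loop
      vertex 5.480 4.249 0.000
      vertex 12.351 4.249 0.000
      vertex 0.000 0.000 0.000
    endloop
  endfacet
  facet normal 0.0000 0.0000 -1.0000
    outer loop
      vertex 5.480 19.754 0.000
      vertex 5.480 4.249 0.000
      vertex 0.000 0.000 0.000
    endloop
  endfacet
  facet normal 0.0000 0.0000 -1.0000
    outer loop
      vertex 0.000 19.754 0.000
      vertex 5.480 19.754 0.000
      vertex 0.000 0.000 0.000
    endloop
  endfacet
  facet normal 0.0000 0.0000 1.0000
    outer loop
      vertex 0.000 0.000 9.839
      vertex 12.351 0.000 9.839
      vertex 12.351 4.249 9.839
    endloop
  endfacet
  facet normal 0.0000 0.0000 1.0000
    outer loop
      vertex 0.000 0.000 9.839
      vertex 12.351 4.249 9.839
      vertex 5.480 4.249 9.839
    endloop
  endfacet
  facet normal 0.0000 0.0000 1.0000
    outer loop
      vertex 0.000 0.000 9.839
      vertex 5.480 4.249 9.839
      vertex 5.480 19.754 9.839
    endloop
  endfacet
  facet normal 0.0000 0.0000 1.0000
    outer loop
      vertex 0.000 0.000 9.839
      vertex 5.480 19.754 9.839
      vertex 0.000 19.754 9.839
    endloop
  endfacet
  facet normal 0.0000 -1.0000 0.0000
    outer loop
      vertex 0.000 0.000 0.000
      vertex 12.351 0.000 0.000
      vertex 12.351 0.000 9.839
    endloop
  endfacet
  facet normal 0.0000 -1.0000 0.0000
    outer loop
      vertex 0.000 0.000 0.000
      vertex 12.351 0.000 9.839
      vertex 0.000 0.000 9.839
    endloop
  endfacet
  facet normal 1.0000 0.0000 0.0000
    outer loop
      vertex 12.351 0.000 0.000
      vertex 12.351 4.249 0.000
      vertex 12.351 4.249 9.839
    endloop
  endfacet
  facet normal 1.0000 0.0000 0.0000
    outer loop
      vertex 12.351 0.000 0.000
      vertex 12.351 4.249 9.839
      vertex 12.351 0.000 9.839
    endloop
  endfacet
  facet normal 0.0000 1.0000 0.0000
    outer loop
      vertex 12.351 4.249 0.000
      vertex 5.480 4.249 0.000
      vertex 5.480 4.249 9.839
    endloop
  endfacet
  facet normal 0.0000 1.0000 0.0000
    outer loop
      vertex 12.351 4.249 0.000
      vertex 5.480 4.249 9.839
      vertex 12.351 4.249 9.839
    endloop
  endfacet
  facet normal 1.0000 0.0000 0.0000
    outer loop
      vertex 5.480 4.249 0.000
      vertex 5.480 19.754 0.000
      vertex 5.480 19.754 9.839
    endloop
  endfacet
  facet normal 1.0000 0.0000 0.0000
    outer loop
      vertex 5.480 4.249 0.000
      vertex 5.480 19.754 9.839
      vertex 5.480 4.249 9.839
    endloop
  endfacet
  facet normal 0.0000 1.0000 0.0000
    outer loop
      vertex 5.480 19.754 0.000
      vertex 0.000 19.754 0.000
      vertex 0.000 19.754 9.839
    endloop
  endfacet
  facet normal 0.0000 1.0000 0.0000
    outer loop
      vertex 5.480 19.754 0.000
      vertex 0.000 19.754 9.839
      vertex 5.480 19.754 9.839
    endloop
  endfacet
  facet normal -1.0000 0.0000 0.0000
    outer loop
      vertex 0.000 19.754 0.000
      vertex 0.000 0.000 0.000
      vertex 0.000 0.000 9.839
    endloop
  endfacet
  facet normal -1.0000 0.0000 0.0000
    outer loop
      vertex 0.000 19.754 0.000
      vertex 0.000 0.000 9.839
      vertex 0.000 19.754 9.839
    endloop
  endfacet
endsolid part

The G0 Z moves step by Δz≈2.460 mm. Every layer's G1 loop is the same polygon, so the solid is a straight extrusion of it from z=0 to z≈9.84. Closing with flat bottom and top caps and triangulating gives 20 facets — an L-shaped prism: outer 12.4 × 19.8 mm, arm thicknesses ≈ 4.25 mm (horizontal) and 5.48 mm (vertical), extruded 9.84 mm in z.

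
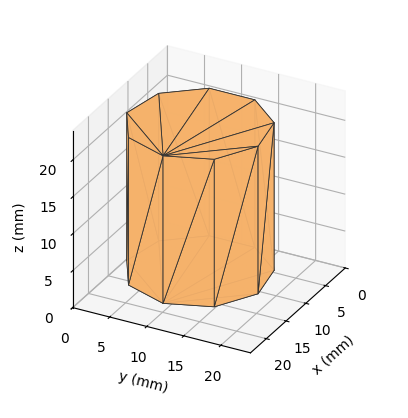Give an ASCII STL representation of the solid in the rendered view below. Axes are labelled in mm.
Reading the render: the shape is a regular 9-sided prism (a cylinder approximated with 9 flat sides), circumscribed radius ≈ 9 mm, height ≈ 20 mm (dimensions read to the nearest mm from the axis ticks). For the STL, each face is triangulated and given an outward normal.

solid part
  facet normal 0.0000 0.0000 -1.0000
    outer loop
      vertex 10.56 17.86 0.00
      vertex 15.89 14.79 0.00
      vertex 18.00 9.00 0.00
    endloop
  endfacet
  facet normal 0.0000 0.0000 -1.0000
    outer loop
      vertex 4.50 16.79 0.00
      vertex 10.56 17.86 0.00
      vertex 18.00 9.00 0.00
    endloop
  endfacet
  facet normal 0.0000 0.0000 -1.0000
    outer loop
      vertex 0.54 12.08 0.00
      vertex 4.50 16.79 0.00
      vertex 18.00 9.00 0.00
    endloop
  endfacet
  facet normal 0.0000 0.0000 -1.0000
    outer loop
      vertex 0.54 5.92 0.00
      vertex 0.54 12.08 0.00
      vertex 18.00 9.00 0.00
    endloop
  endfacet
  facet normal 0.0000 0.0000 -1.0000
    outer loop
      vertex 4.50 1.21 0.00
      vertex 0.54 5.92 0.00
      vertex 18.00 9.00 0.00
    endloop
  endfacet
  facet normal 0.0000 0.0000 -1.0000
    outer loop
      vertex 10.56 0.14 0.00
      vertex 4.50 1.21 0.00
      vertex 18.00 9.00 0.00
    endloop
  endfacet
  facet normal 0.0000 0.0000 -1.0000
    outer loop
      vertex 15.89 3.21 0.00
      vertex 10.56 0.14 0.00
      vertex 18.00 9.00 0.00
    endloop
  endfacet
  facet normal 0.0000 0.0000 1.0000
    outer loop
      vertex 18.00 9.00 20.00
      vertex 15.89 14.79 20.00
      vertex 10.56 17.86 20.00
    endloop
  endfacet
  facet normal 0.0000 0.0000 1.0000
    outer loop
      vertex 18.00 9.00 20.00
      vertex 10.56 17.86 20.00
      vertex 4.50 16.79 20.00
    endloop
  endfacet
  facet normal 0.0000 0.0000 1.0000
    outer loop
      vertex 18.00 9.00 20.00
      vertex 4.50 16.79 20.00
      vertex 0.54 12.08 20.00
    endloop
  endfacet
  facet normal 0.0000 0.0000 1.0000
    outer loop
      vertex 18.00 9.00 20.00
      vertex 0.54 12.08 20.00
      vertex 0.54 5.92 20.00
    endloop
  endfacet
  facet normal 0.0000 0.0000 1.0000
    outer loop
      vertex 18.00 9.00 20.00
      vertex 0.54 5.92 20.00
      vertex 4.50 1.21 20.00
    endloop
  endfacet
  facet normal 0.0000 0.0000 1.0000
    outer loop
      vertex 18.00 9.00 20.00
      vertex 4.50 1.21 20.00
      vertex 10.56 0.14 20.00
    endloop
  endfacet
  facet normal 0.0000 0.0000 1.0000
    outer loop
      vertex 18.00 9.00 20.00
      vertex 10.56 0.14 20.00
      vertex 15.89 3.21 20.00
    endloop
  endfacet
  facet normal 0.9396 0.3424 0.0000
    outer loop
      vertex 18.00 9.00 0.00
      vertex 15.89 14.79 0.00
      vertex 15.89 14.79 20.00
    endloop
  endfacet
  facet normal 0.9396 0.3424 0.0000
    outer loop
      vertex 18.00 9.00 0.00
      vertex 15.89 14.79 20.00
      vertex 18.00 9.00 20.00
    endloop
  endfacet
  facet normal 0.4991 0.8665 0.0000
    outer loop
      vertex 15.89 14.79 0.00
      vertex 10.56 17.86 0.00
      vertex 10.56 17.86 20.00
    endloop
  endfacet
  facet normal 0.4991 0.8665 0.0000
    outer loop
      vertex 15.89 14.79 0.00
      vertex 10.56 17.86 20.00
      vertex 15.89 14.79 20.00
    endloop
  endfacet
  facet normal -0.1739 0.9848 0.0000
    outer loop
      vertex 10.56 17.86 0.00
      vertex 4.50 16.79 0.00
      vertex 4.50 16.79 20.00
    endloop
  endfacet
  facet normal -0.1739 0.9848 0.0000
    outer loop
      vertex 10.56 17.86 0.00
      vertex 4.50 16.79 20.00
      vertex 10.56 17.86 20.00
    endloop
  endfacet
  facet normal -0.7654 0.6435 0.0000
    outer loop
      vertex 4.50 16.79 0.00
      vertex 0.54 12.08 0.00
      vertex 0.54 12.08 20.00
    endloop
  endfacet
  facet normal -0.7654 0.6435 0.0000
    outer loop
      vertex 4.50 16.79 0.00
      vertex 0.54 12.08 20.00
      vertex 4.50 16.79 20.00
    endloop
  endfacet
  facet normal -1.0000 0.0000 0.0000
    outer loop
      vertex 0.54 12.08 0.00
      vertex 0.54 5.92 0.00
      vertex 0.54 5.92 20.00
    endloop
  endfacet
  facet normal -1.0000 0.0000 0.0000
    outer loop
      vertex 0.54 12.08 0.00
      vertex 0.54 5.92 20.00
      vertex 0.54 12.08 20.00
    endloop
  endfacet
  facet normal -0.7654 -0.6435 0.0000
    outer loop
      vertex 0.54 5.92 0.00
      vertex 4.50 1.21 0.00
      vertex 4.50 1.21 20.00
    endloop
  endfacet
  facet normal -0.7654 -0.6435 0.0000
    outer loop
      vertex 0.54 5.92 0.00
      vertex 4.50 1.21 20.00
      vertex 0.54 5.92 20.00
    endloop
  endfacet
  facet normal -0.1739 -0.9848 0.0000
    outer loop
      vertex 4.50 1.21 0.00
      vertex 10.56 0.14 0.00
      vertex 10.56 0.14 20.00
    endloop
  endfacet
  facet normal -0.1739 -0.9848 0.0000
    outer loop
      vertex 4.50 1.21 0.00
      vertex 10.56 0.14 20.00
      vertex 4.50 1.21 20.00
    endloop
  endfacet
  facet normal 0.4991 -0.8665 0.0000
    outer loop
      vertex 10.56 0.14 0.00
      vertex 15.89 3.21 0.00
      vertex 15.89 3.21 20.00
    endloop
  endfacet
  facet normal 0.4991 -0.8665 0.0000
    outer loop
      vertex 10.56 0.14 0.00
      vertex 15.89 3.21 20.00
      vertex 10.56 0.14 20.00
    endloop
  endfacet
  facet normal 0.9396 -0.3424 0.0000
    outer loop
      vertex 15.89 3.21 0.00
      vertex 18.00 9.00 0.00
      vertex 18.00 9.00 20.00
    endloop
  endfacet
  facet normal 0.9396 -0.3424 0.0000
    outer loop
      vertex 15.89 3.21 0.00
      vertex 18.00 9.00 20.00
      vertex 15.89 3.21 20.00
    endloop
  endfacet
endsolid part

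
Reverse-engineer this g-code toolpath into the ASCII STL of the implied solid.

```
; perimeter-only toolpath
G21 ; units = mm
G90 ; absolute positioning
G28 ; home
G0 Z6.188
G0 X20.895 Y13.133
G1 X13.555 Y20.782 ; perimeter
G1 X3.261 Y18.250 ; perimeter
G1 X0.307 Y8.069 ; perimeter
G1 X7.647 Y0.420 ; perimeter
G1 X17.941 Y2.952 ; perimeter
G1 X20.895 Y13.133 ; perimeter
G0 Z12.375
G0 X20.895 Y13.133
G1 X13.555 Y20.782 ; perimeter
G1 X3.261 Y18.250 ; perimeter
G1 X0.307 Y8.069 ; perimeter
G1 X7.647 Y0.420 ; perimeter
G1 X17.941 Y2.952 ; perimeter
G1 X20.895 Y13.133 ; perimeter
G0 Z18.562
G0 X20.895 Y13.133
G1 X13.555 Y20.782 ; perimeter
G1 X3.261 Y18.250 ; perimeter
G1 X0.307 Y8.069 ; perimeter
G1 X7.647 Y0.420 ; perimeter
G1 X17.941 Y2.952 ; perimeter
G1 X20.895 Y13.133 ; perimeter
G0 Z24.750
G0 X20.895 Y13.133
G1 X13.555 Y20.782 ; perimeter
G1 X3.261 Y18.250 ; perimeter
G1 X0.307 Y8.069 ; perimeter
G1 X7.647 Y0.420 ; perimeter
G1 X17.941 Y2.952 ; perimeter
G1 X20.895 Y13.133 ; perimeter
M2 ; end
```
solid part
  facet normal 0.0000 0.0000 -1.0000
    outer loop
      vertex 3.261 18.250 0.000
      vertex 13.555 20.782 0.000
      vertex 20.895 13.133 0.000
    endloop
  endfacet
  facet normal 0.0000 0.0000 -1.0000
    outer loop
      vertex 0.307 8.069 0.000
      vertex 3.261 18.250 0.000
      vertex 20.895 13.133 0.000
    endloop
  endfacet
  facet normal 0.0000 0.0000 -1.0000
    outer loop
      vertex 7.647 0.420 0.000
      vertex 0.307 8.069 0.000
      vertex 20.895 13.133 0.000
    endloop
  endfacet
  facet normal 0.0000 0.0000 -1.0000
    outer loop
      vertex 17.941 2.952 0.000
      vertex 7.647 0.420 0.000
      vertex 20.895 13.133 0.000
    endloop
  endfacet
  facet normal 0.0000 0.0000 1.0000
    outer loop
      vertex 20.895 13.133 24.750
      vertex 13.555 20.782 24.750
      vertex 3.261 18.250 24.750
    endloop
  endfacet
  facet normal 0.0000 0.0000 1.0000
    outer loop
      vertex 20.895 13.133 24.750
      vertex 3.261 18.250 24.750
      vertex 0.307 8.069 24.750
    endloop
  endfacet
  facet normal 0.0000 0.0000 1.0000
    outer loop
      vertex 20.895 13.133 24.750
      vertex 0.307 8.069 24.750
      vertex 7.647 0.420 24.750
    endloop
  endfacet
  facet normal 0.0000 0.0000 1.0000
    outer loop
      vertex 20.895 13.133 24.750
      vertex 7.647 0.420 24.750
      vertex 17.941 2.952 24.750
    endloop
  endfacet
  facet normal 0.7215 0.6924 0.0000
    outer loop
      vertex 20.895 13.133 0.000
      vertex 13.555 20.782 0.000
      vertex 13.555 20.782 24.750
    endloop
  endfacet
  facet normal 0.7215 0.6924 0.0000
    outer loop
      vertex 20.895 13.133 0.000
      vertex 13.555 20.782 24.750
      vertex 20.895 13.133 24.750
    endloop
  endfacet
  facet normal -0.2388 0.9711 0.0000
    outer loop
      vertex 13.555 20.782 0.000
      vertex 3.261 18.250 0.000
      vertex 3.261 18.250 24.750
    endloop
  endfacet
  facet normal -0.2388 0.9711 0.0000
    outer loop
      vertex 13.555 20.782 0.000
      vertex 3.261 18.250 24.750
      vertex 13.555 20.782 24.750
    endloop
  endfacet
  facet normal -0.9604 0.2787 0.0000
    outer loop
      vertex 3.261 18.250 0.000
      vertex 0.307 8.069 0.000
      vertex 0.307 8.069 24.750
    endloop
  endfacet
  facet normal -0.9604 0.2787 0.0000
    outer loop
      vertex 3.261 18.250 0.000
      vertex 0.307 8.069 24.750
      vertex 3.261 18.250 24.750
    endloop
  endfacet
  facet normal -0.7215 -0.6924 0.0000
    outer loop
      vertex 0.307 8.069 0.000
      vertex 7.647 0.420 0.000
      vertex 7.647 0.420 24.750
    endloop
  endfacet
  facet normal -0.7215 -0.6924 0.0000
    outer loop
      vertex 0.307 8.069 0.000
      vertex 7.647 0.420 24.750
      vertex 0.307 8.069 24.750
    endloop
  endfacet
  facet normal 0.2388 -0.9711 0.0000
    outer loop
      vertex 7.647 0.420 0.000
      vertex 17.941 2.952 0.000
      vertex 17.941 2.952 24.750
    endloop
  endfacet
  facet normal 0.2388 -0.9711 0.0000
    outer loop
      vertex 7.647 0.420 0.000
      vertex 17.941 2.952 24.750
      vertex 7.647 0.420 24.750
    endloop
  endfacet
  facet normal 0.9604 -0.2787 0.0000
    outer loop
      vertex 17.941 2.952 0.000
      vertex 20.895 13.133 0.000
      vertex 20.895 13.133 24.750
    endloop
  endfacet
  facet normal 0.9604 -0.2787 0.0000
    outer loop
      vertex 17.941 2.952 0.000
      vertex 20.895 13.133 24.750
      vertex 17.941 2.952 24.750
    endloop
  endfacet
endsolid part

The G0 Z moves step by Δz≈6.188 mm. Every layer's G1 loop is the same polygon, so the solid is a straight extrusion of it from z=0 to z≈24.8. Closing with flat bottom and top caps and triangulating gives 20 facets — a regular 6-sided prism (a cylinder approximated with 6 flat sides), circumscribed radius ≈ 10.6 mm, height ≈ 24.8 mm.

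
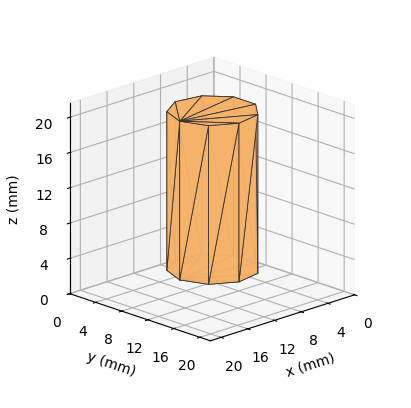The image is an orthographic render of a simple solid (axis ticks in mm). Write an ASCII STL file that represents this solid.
Reading the render: the shape is a regular 9-sided prism (a cylinder approximated with 9 flat sides), circumscribed radius ≈ 5 mm, height ≈ 18 mm (dimensions read to the nearest mm from the axis ticks). For the STL, each face is triangulated and given an outward normal.

solid part
  facet normal 0.0000 0.0000 -1.0000
    outer loop
      vertex 5.9 9.9 0.0
      vertex 8.8 8.2 0.0
      vertex 10.0 5.0 0.0
    endloop
  endfacet
  facet normal 0.0000 0.0000 -1.0000
    outer loop
      vertex 2.5 9.3 0.0
      vertex 5.9 9.9 0.0
      vertex 10.0 5.0 0.0
    endloop
  endfacet
  facet normal 0.0000 0.0000 -1.0000
    outer loop
      vertex 0.3 6.7 0.0
      vertex 2.5 9.3 0.0
      vertex 10.0 5.0 0.0
    endloop
  endfacet
  facet normal 0.0000 0.0000 -1.0000
    outer loop
      vertex 0.3 3.3 0.0
      vertex 0.3 6.7 0.0
      vertex 10.0 5.0 0.0
    endloop
  endfacet
  facet normal 0.0000 0.0000 -1.0000
    outer loop
      vertex 2.5 0.7 0.0
      vertex 0.3 3.3 0.0
      vertex 10.0 5.0 0.0
    endloop
  endfacet
  facet normal 0.0000 0.0000 -1.0000
    outer loop
      vertex 5.9 0.1 0.0
      vertex 2.5 0.7 0.0
      vertex 10.0 5.0 0.0
    endloop
  endfacet
  facet normal 0.0000 0.0000 -1.0000
    outer loop
      vertex 8.8 1.8 0.0
      vertex 5.9 0.1 0.0
      vertex 10.0 5.0 0.0
    endloop
  endfacet
  facet normal 0.0000 0.0000 1.0000
    outer loop
      vertex 10.0 5.0 18.0
      vertex 8.8 8.2 18.0
      vertex 5.9 9.9 18.0
    endloop
  endfacet
  facet normal 0.0000 0.0000 1.0000
    outer loop
      vertex 10.0 5.0 18.0
      vertex 5.9 9.9 18.0
      vertex 2.5 9.3 18.0
    endloop
  endfacet
  facet normal 0.0000 0.0000 1.0000
    outer loop
      vertex 10.0 5.0 18.0
      vertex 2.5 9.3 18.0
      vertex 0.3 6.7 18.0
    endloop
  endfacet
  facet normal 0.0000 0.0000 1.0000
    outer loop
      vertex 10.0 5.0 18.0
      vertex 0.3 6.7 18.0
      vertex 0.3 3.3 18.0
    endloop
  endfacet
  facet normal 0.0000 0.0000 1.0000
    outer loop
      vertex 10.0 5.0 18.0
      vertex 0.3 3.3 18.0
      vertex 2.5 0.7 18.0
    endloop
  endfacet
  facet normal 0.0000 0.0000 1.0000
    outer loop
      vertex 10.0 5.0 18.0
      vertex 2.5 0.7 18.0
      vertex 5.9 0.1 18.0
    endloop
  endfacet
  facet normal 0.0000 0.0000 1.0000
    outer loop
      vertex 10.0 5.0 18.0
      vertex 5.9 0.1 18.0
      vertex 8.8 1.8 18.0
    endloop
  endfacet
  facet normal 0.9363 0.3511 0.0000
    outer loop
      vertex 10.0 5.0 0.0
      vertex 8.8 8.2 0.0
      vertex 8.8 8.2 18.0
    endloop
  endfacet
  facet normal 0.9363 0.3511 0.0000
    outer loop
      vertex 10.0 5.0 0.0
      vertex 8.8 8.2 18.0
      vertex 10.0 5.0 18.0
    endloop
  endfacet
  facet normal 0.5057 0.8627 0.0000
    outer loop
      vertex 8.8 8.2 0.0
      vertex 5.9 9.9 0.0
      vertex 5.9 9.9 18.0
    endloop
  endfacet
  facet normal 0.5057 0.8627 0.0000
    outer loop
      vertex 8.8 8.2 0.0
      vertex 5.9 9.9 18.0
      vertex 8.8 8.2 18.0
    endloop
  endfacet
  facet normal -0.1738 0.9848 0.0000
    outer loop
      vertex 5.9 9.9 0.0
      vertex 2.5 9.3 0.0
      vertex 2.5 9.3 18.0
    endloop
  endfacet
  facet normal -0.1738 0.9848 0.0000
    outer loop
      vertex 5.9 9.9 0.0
      vertex 2.5 9.3 18.0
      vertex 5.9 9.9 18.0
    endloop
  endfacet
  facet normal -0.7634 0.6459 0.0000
    outer loop
      vertex 2.5 9.3 0.0
      vertex 0.3 6.7 0.0
      vertex 0.3 6.7 18.0
    endloop
  endfacet
  facet normal -0.7634 0.6459 0.0000
    outer loop
      vertex 2.5 9.3 0.0
      vertex 0.3 6.7 18.0
      vertex 2.5 9.3 18.0
    endloop
  endfacet
  facet normal -1.0000 0.0000 0.0000
    outer loop
      vertex 0.3 6.7 0.0
      vertex 0.3 3.3 0.0
      vertex 0.3 3.3 18.0
    endloop
  endfacet
  facet normal -1.0000 0.0000 0.0000
    outer loop
      vertex 0.3 6.7 0.0
      vertex 0.3 3.3 18.0
      vertex 0.3 6.7 18.0
    endloop
  endfacet
  facet normal -0.7634 -0.6459 0.0000
    outer loop
      vertex 0.3 3.3 0.0
      vertex 2.5 0.7 0.0
      vertex 2.5 0.7 18.0
    endloop
  endfacet
  facet normal -0.7634 -0.6459 0.0000
    outer loop
      vertex 0.3 3.3 0.0
      vertex 2.5 0.7 18.0
      vertex 0.3 3.3 18.0
    endloop
  endfacet
  facet normal -0.1738 -0.9848 0.0000
    outer loop
      vertex 2.5 0.7 0.0
      vertex 5.9 0.1 0.0
      vertex 5.9 0.1 18.0
    endloop
  endfacet
  facet normal -0.1738 -0.9848 0.0000
    outer loop
      vertex 2.5 0.7 0.0
      vertex 5.9 0.1 18.0
      vertex 2.5 0.7 18.0
    endloop
  endfacet
  facet normal 0.5057 -0.8627 0.0000
    outer loop
      vertex 5.9 0.1 0.0
      vertex 8.8 1.8 0.0
      vertex 8.8 1.8 18.0
    endloop
  endfacet
  facet normal 0.5057 -0.8627 0.0000
    outer loop
      vertex 5.9 0.1 0.0
      vertex 8.8 1.8 18.0
      vertex 5.9 0.1 18.0
    endloop
  endfacet
  facet normal 0.9363 -0.3511 0.0000
    outer loop
      vertex 8.8 1.8 0.0
      vertex 10.0 5.0 0.0
      vertex 10.0 5.0 18.0
    endloop
  endfacet
  facet normal 0.9363 -0.3511 0.0000
    outer loop
      vertex 8.8 1.8 0.0
      vertex 10.0 5.0 18.0
      vertex 8.8 1.8 18.0
    endloop
  endfacet
endsolid part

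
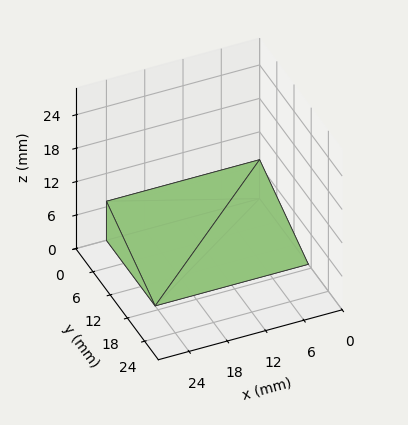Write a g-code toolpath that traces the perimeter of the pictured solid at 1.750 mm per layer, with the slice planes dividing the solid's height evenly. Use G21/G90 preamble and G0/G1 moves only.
Reading the render: the shape is a wedge (ramp): 24 × 17 mm base, rising to 7 mm along the y=0 edge and sloping linearly to z=0 at y=17 (dimensions read to the nearest mm from the axis ticks). For the g-code, the solid's height is divided into equal slices at the stated Δz and each level perimeter traced with G1 moves after a G0 lift.

; perimeter-only toolpath
G21 ; units = mm
G90 ; absolute positioning
G28 ; home
; layer 1
G0 Z1.750
G0 X0.000 Y0.000
G1 X24.000 Y0.000
G1 X24.000 Y12.750
G1 X0.000 Y12.750
G1 X0.000 Y0.000
; layer 2
G0 Z3.500
G0 X0.000 Y0.000
G1 X24.000 Y0.000
G1 X24.000 Y8.500
G1 X0.000 Y8.500
G1 X0.000 Y0.000
; layer 3
G0 Z5.250
G0 X0.000 Y0.000
G1 X24.000 Y0.000
G1 X24.000 Y4.250
G1 X0.000 Y4.250
G1 X0.000 Y0.000
M2 ; end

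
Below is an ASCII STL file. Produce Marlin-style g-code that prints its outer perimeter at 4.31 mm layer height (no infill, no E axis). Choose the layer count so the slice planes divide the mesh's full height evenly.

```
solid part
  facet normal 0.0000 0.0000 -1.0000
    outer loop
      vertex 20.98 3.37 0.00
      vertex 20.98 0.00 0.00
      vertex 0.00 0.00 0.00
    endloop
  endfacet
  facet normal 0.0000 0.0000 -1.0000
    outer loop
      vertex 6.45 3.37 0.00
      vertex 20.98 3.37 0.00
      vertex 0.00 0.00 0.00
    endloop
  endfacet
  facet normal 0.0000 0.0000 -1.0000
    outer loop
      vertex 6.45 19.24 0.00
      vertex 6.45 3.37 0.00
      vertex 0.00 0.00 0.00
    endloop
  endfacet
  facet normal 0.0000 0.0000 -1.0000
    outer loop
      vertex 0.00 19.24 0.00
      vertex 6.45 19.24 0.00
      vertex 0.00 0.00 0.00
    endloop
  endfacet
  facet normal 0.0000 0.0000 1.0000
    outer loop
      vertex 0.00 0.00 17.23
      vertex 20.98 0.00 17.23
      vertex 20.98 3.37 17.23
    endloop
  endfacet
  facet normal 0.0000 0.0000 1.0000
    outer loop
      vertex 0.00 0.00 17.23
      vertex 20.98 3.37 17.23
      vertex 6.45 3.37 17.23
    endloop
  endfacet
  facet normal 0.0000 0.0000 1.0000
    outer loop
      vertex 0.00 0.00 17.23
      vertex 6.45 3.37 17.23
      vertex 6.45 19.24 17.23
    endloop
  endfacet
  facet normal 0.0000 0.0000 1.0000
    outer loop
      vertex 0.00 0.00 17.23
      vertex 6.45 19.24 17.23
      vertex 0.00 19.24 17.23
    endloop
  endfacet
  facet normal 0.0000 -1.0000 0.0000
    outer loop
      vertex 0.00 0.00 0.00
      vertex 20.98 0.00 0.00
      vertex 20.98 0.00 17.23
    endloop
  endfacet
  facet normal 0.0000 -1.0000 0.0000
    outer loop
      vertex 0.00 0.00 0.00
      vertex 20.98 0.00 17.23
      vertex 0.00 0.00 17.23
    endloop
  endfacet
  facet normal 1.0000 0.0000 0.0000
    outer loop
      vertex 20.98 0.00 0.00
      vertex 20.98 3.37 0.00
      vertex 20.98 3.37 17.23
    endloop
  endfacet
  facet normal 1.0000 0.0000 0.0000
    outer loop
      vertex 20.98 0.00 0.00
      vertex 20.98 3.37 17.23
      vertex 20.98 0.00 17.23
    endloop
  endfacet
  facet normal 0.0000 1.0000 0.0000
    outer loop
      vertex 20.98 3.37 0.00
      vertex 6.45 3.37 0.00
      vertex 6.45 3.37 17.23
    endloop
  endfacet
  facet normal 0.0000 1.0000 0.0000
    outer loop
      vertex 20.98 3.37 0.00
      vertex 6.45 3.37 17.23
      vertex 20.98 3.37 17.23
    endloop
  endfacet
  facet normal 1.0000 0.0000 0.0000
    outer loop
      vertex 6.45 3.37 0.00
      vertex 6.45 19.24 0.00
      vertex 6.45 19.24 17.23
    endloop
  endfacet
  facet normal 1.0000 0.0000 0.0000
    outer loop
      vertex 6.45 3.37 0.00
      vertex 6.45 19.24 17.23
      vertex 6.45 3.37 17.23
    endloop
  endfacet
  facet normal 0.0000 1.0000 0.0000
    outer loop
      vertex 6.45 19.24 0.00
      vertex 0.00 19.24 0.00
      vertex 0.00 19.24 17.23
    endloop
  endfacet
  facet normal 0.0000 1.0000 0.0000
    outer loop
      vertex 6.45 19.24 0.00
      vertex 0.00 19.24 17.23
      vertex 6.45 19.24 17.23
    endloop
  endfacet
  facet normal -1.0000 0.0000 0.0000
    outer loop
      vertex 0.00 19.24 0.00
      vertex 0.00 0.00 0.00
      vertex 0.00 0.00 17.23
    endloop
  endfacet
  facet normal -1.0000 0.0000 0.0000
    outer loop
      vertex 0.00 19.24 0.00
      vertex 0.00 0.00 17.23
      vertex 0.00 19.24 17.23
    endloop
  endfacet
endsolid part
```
; perimeter-only toolpath
G21 ; units = mm
G90 ; absolute positioning
G28 ; home
; layer 1
G0 Z4.31
G0 X0.00 Y0.00
G1 X20.98 Y0.00
G1 X20.98 Y3.37
G1 X6.45 Y3.37
G1 X6.45 Y19.24
G1 X0.00 Y19.24
G1 X0.00 Y0.00
; layer 2
G0 Z8.62
G0 X0.00 Y0.00
G1 X20.98 Y0.00
G1 X20.98 Y3.37
G1 X6.45 Y3.37
G1 X6.45 Y19.24
G1 X0.00 Y19.24
G1 X0.00 Y0.00
; layer 3
G0 Z12.92
G0 X0.00 Y0.00
G1 X20.98 Y0.00
G1 X20.98 Y3.37
G1 X6.45 Y3.37
G1 X6.45 Y19.24
G1 X0.00 Y19.24
G1 X0.00 Y0.00
; layer 4
G0 Z17.23
G0 X0.00 Y0.00
G1 X20.98 Y0.00
G1 X20.98 Y3.37
G1 X6.45 Y3.37
G1 X6.45 Y19.24
G1 X0.00 Y19.24
G1 X0.00 Y0.00
M2 ; end

The solid is an L-shaped prism: outer 21 × 19.2 mm, arm thicknesses ≈ 3.37 mm (horizontal) and 6.45 mm (vertical), extruded 17.2 mm in z. Slicing at Δz = 4.31 mm — 4 equal slices spanning the solid's height, so layer i sits at z = i·h/4 — gives 4 non-empty perimeters. Each is a 6-segment closed polygon; G0 lifts to the layer z and rapids to the start vertex, then G1 traces the edges.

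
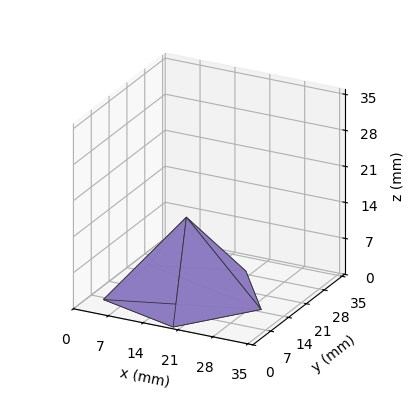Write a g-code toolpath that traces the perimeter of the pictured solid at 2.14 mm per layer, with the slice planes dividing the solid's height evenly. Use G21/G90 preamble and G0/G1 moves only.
Reading the render: the shape is a regular 5-sided pyramid, base circumscribed radius ≈ 15 mm, apex at z ≈ 15 mm (dimensions read to the nearest mm from the axis ticks). For the g-code, the solid's height is divided into equal slices at the stated Δz and each level perimeter traced with G1 moves after a G0 lift.

; perimeter-only toolpath
G21 ; units = mm
G90 ; absolute positioning
G28 ; home
; layer 1
G0 Z2.14
G0 X27.86 Y15.00
G1 X18.98 Y27.23
G1 X4.59 Y22.56
G1 X4.59 Y7.44
G1 X18.98 Y2.77
G1 X27.86 Y15.00
; layer 2
G0 Z4.29
G0 X25.71 Y15.00
G1 X18.31 Y25.19
G1 X6.33 Y21.30
G1 X6.33 Y8.70
G1 X18.31 Y4.81
G1 X25.71 Y15.00
; layer 3
G0 Z6.43
G0 X23.57 Y15.00
G1 X17.65 Y23.15
G1 X8.06 Y20.04
G1 X8.06 Y9.96
G1 X17.65 Y6.85
G1 X23.57 Y15.00
; layer 4
G0 Z8.57
G0 X21.43 Y15.00
G1 X16.99 Y21.12
G1 X9.80 Y18.78
G1 X9.80 Y11.22
G1 X16.99 Y8.88
G1 X21.43 Y15.00
; layer 5
G0 Z10.71
G0 X19.29 Y15.00
G1 X16.33 Y19.08
G1 X11.53 Y17.52
G1 X11.53 Y12.48
G1 X16.33 Y10.92
G1 X19.29 Y15.00
; layer 6
G0 Z12.86
G0 X17.14 Y15.00
G1 X15.66 Y17.04
G1 X13.27 Y16.26
G1 X13.27 Y13.74
G1 X15.66 Y12.96
G1 X17.14 Y15.00
M2 ; end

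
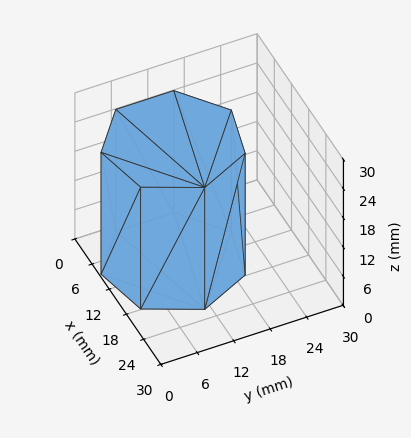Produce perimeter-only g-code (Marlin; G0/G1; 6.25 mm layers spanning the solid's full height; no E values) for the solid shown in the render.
Reading the render: the shape is a regular 7-sided prism (a cylinder approximated with 7 flat sides), circumscribed radius ≈ 11 mm, height ≈ 25 mm (dimensions read to the nearest mm from the axis ticks). For the g-code, the solid's height is divided into equal slices at the stated Δz and each level perimeter traced with G1 moves after a G0 lift.

; perimeter-only toolpath
G21 ; units = mm
G90 ; absolute positioning
G28 ; home
; layer 1
G0 Z6.25
G0 X22.00 Y11.00
G1 X17.86 Y19.60
G1 X8.55 Y21.72
G1 X1.09 Y15.77
G1 X1.09 Y6.23
G1 X8.55 Y0.28
G1 X17.86 Y2.40
G1 X22.00 Y11.00
; layer 2
G0 Z12.50
G0 X22.00 Y11.00
G1 X17.86 Y19.60
G1 X8.55 Y21.72
G1 X1.09 Y15.77
G1 X1.09 Y6.23
G1 X8.55 Y0.28
G1 X17.86 Y2.40
G1 X22.00 Y11.00
; layer 3
G0 Z18.75
G0 X22.00 Y11.00
G1 X17.86 Y19.60
G1 X8.55 Y21.72
G1 X1.09 Y15.77
G1 X1.09 Y6.23
G1 X8.55 Y0.28
G1 X17.86 Y2.40
G1 X22.00 Y11.00
; layer 4
G0 Z25.00
G0 X22.00 Y11.00
G1 X17.86 Y19.60
G1 X8.55 Y21.72
G1 X1.09 Y15.77
G1 X1.09 Y6.23
G1 X8.55 Y0.28
G1 X17.86 Y2.40
G1 X22.00 Y11.00
M2 ; end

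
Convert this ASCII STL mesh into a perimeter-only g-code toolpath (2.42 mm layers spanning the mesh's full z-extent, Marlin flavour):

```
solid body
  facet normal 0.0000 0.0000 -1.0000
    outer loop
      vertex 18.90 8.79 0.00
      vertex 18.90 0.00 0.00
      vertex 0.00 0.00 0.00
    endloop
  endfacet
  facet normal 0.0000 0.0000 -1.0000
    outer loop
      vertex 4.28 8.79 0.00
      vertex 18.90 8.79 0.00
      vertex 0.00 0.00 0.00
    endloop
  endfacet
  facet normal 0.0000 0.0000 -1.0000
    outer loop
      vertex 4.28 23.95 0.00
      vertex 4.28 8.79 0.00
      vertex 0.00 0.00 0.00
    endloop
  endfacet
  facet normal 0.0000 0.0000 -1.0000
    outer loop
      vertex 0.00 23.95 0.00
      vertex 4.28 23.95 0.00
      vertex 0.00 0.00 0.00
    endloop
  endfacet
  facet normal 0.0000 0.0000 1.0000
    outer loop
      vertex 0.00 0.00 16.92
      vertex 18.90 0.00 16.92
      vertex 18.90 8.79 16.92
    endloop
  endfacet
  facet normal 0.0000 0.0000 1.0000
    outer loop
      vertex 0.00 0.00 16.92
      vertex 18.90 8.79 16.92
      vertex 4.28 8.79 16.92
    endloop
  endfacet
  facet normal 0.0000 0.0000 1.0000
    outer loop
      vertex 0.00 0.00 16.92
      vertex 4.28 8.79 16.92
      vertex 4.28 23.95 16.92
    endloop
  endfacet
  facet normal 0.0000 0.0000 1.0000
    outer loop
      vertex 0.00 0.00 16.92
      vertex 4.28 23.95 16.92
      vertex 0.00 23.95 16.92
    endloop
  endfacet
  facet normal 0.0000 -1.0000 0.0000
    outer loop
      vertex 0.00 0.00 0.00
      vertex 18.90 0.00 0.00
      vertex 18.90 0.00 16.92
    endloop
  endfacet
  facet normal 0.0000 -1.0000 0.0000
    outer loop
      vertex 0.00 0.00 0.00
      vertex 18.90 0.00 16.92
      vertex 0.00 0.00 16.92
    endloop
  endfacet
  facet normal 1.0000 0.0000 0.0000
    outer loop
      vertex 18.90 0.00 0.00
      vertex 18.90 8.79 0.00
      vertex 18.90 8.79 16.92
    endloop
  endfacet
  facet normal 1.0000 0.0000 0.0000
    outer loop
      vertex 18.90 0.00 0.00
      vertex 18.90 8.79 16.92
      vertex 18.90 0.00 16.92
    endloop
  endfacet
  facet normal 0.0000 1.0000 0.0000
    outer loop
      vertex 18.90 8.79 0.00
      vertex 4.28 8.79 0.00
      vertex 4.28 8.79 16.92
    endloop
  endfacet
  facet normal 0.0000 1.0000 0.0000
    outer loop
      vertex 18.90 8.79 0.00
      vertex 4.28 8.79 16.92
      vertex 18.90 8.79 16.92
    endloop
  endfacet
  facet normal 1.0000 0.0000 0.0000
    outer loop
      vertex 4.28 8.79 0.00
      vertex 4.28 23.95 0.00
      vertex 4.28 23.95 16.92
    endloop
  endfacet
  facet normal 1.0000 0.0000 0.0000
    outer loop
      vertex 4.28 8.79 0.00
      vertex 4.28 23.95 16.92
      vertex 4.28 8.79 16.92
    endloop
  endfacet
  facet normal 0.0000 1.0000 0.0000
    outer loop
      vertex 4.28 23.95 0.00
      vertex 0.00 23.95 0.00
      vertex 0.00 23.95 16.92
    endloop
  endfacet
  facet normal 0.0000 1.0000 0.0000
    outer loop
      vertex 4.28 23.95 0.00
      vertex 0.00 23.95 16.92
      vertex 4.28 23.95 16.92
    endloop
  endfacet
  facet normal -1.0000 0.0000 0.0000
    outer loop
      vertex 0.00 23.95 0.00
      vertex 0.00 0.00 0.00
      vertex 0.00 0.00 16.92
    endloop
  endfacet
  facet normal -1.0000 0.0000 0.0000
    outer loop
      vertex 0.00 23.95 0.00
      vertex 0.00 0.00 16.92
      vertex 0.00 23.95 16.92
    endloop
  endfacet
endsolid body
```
; perimeter-only toolpath
G21 ; units = mm
G90 ; absolute positioning
G28 ; home
; layer 1
G0 Z2.42
G0 X0.00 Y0.00
G1 X18.90 Y0.00
G1 X18.90 Y8.79
G1 X4.28 Y8.79
G1 X4.28 Y23.95
G1 X0.00 Y23.95
G1 X0.00 Y0.00
; layer 2
G0 Z4.83
G0 X0.00 Y0.00
G1 X18.90 Y0.00
G1 X18.90 Y8.79
G1 X4.28 Y8.79
G1 X4.28 Y23.95
G1 X0.00 Y23.95
G1 X0.00 Y0.00
; layer 3
G0 Z7.25
G0 X0.00 Y0.00
G1 X18.90 Y0.00
G1 X18.90 Y8.79
G1 X4.28 Y8.79
G1 X4.28 Y23.95
G1 X0.00 Y23.95
G1 X0.00 Y0.00
; layer 4
G0 Z9.67
G0 X0.00 Y0.00
G1 X18.90 Y0.00
G1 X18.90 Y8.79
G1 X4.28 Y8.79
G1 X4.28 Y23.95
G1 X0.00 Y23.95
G1 X0.00 Y0.00
; layer 5
G0 Z12.09
G0 X0.00 Y0.00
G1 X18.90 Y0.00
G1 X18.90 Y8.79
G1 X4.28 Y8.79
G1 X4.28 Y23.95
G1 X0.00 Y23.95
G1 X0.00 Y0.00
; layer 6
G0 Z14.50
G0 X0.00 Y0.00
G1 X18.90 Y0.00
G1 X18.90 Y8.79
G1 X4.28 Y8.79
G1 X4.28 Y23.95
G1 X0.00 Y23.95
G1 X0.00 Y0.00
; layer 7
G0 Z16.92
G0 X0.00 Y0.00
G1 X18.90 Y0.00
G1 X18.90 Y8.79
G1 X4.28 Y8.79
G1 X4.28 Y23.95
G1 X0.00 Y23.95
G1 X0.00 Y0.00
M2 ; end

The solid is an L-shaped prism: outer 18.9 × 23.9 mm, arm thicknesses ≈ 8.79 mm (horizontal) and 4.28 mm (vertical), extruded 16.9 mm in z. Slicing at Δz = 2.42 mm — 7 equal slices spanning the solid's height, so layer i sits at z = i·h/7 — gives 7 non-empty perimeters. Each is a 6-segment closed polygon; G0 lifts to the layer z and rapids to the start vertex, then G1 traces the edges.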